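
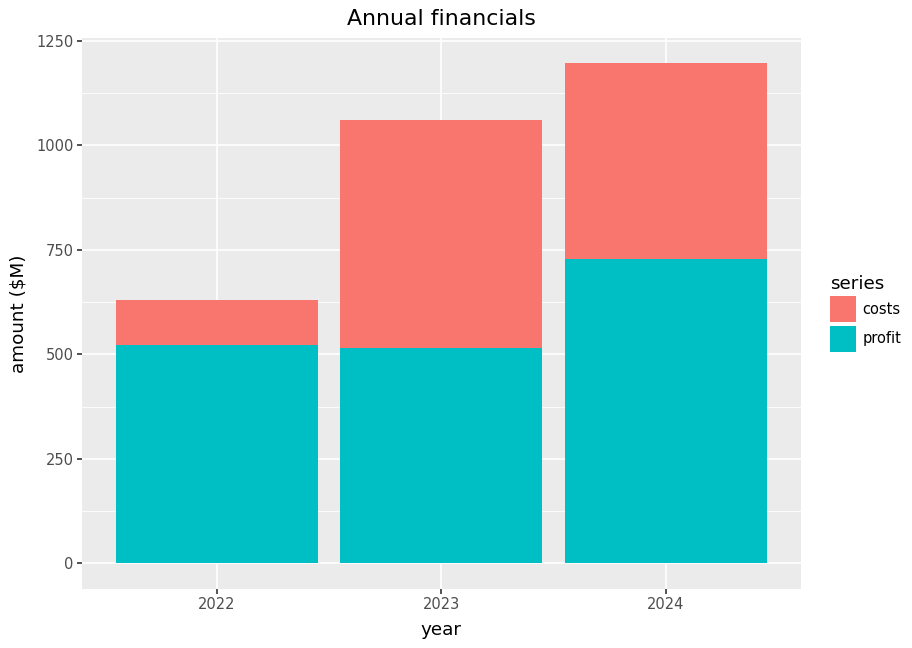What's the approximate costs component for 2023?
≈ 600

costs top ≈ 1100, bottom ≈ 500; segment ≈ 600.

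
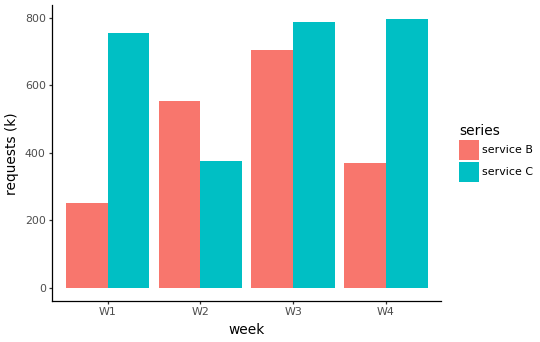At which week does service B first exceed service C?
W1: service B ≈ 300 vs service C ≈ 800 (not yet); W2: service B ≈ 600 vs service C ≈ 400 (first crossover).

W2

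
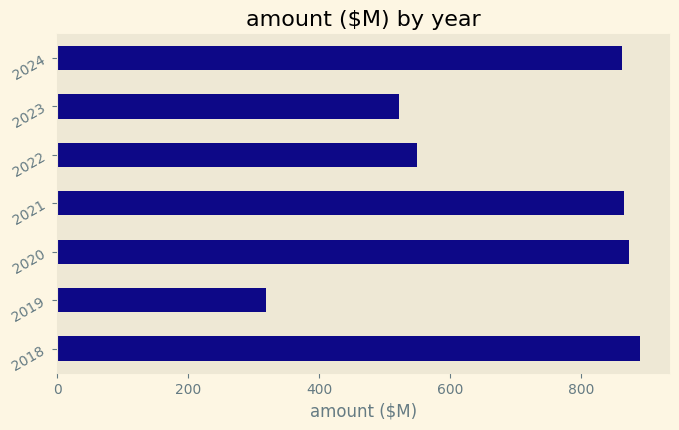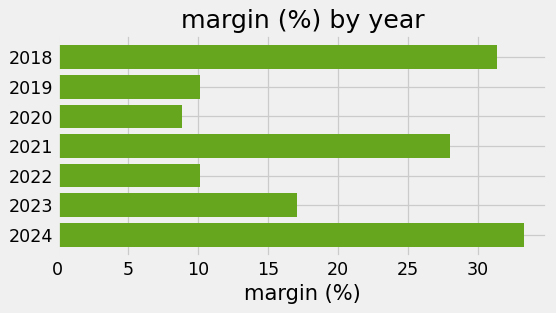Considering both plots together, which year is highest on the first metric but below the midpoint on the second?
2020

Chart 2 median margin (%) ≈ 15; below-median years: 2019, 2020, 2022. Among those, 2020 has the highest amount ($M) (≈ 900).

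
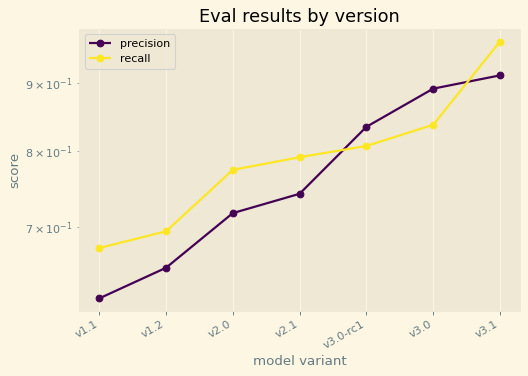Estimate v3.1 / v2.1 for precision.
≈ 1.2×

v3.1 ≈ 0.90, v2.1 ≈ 0.75; 0.90/0.75 ≈ 1.2.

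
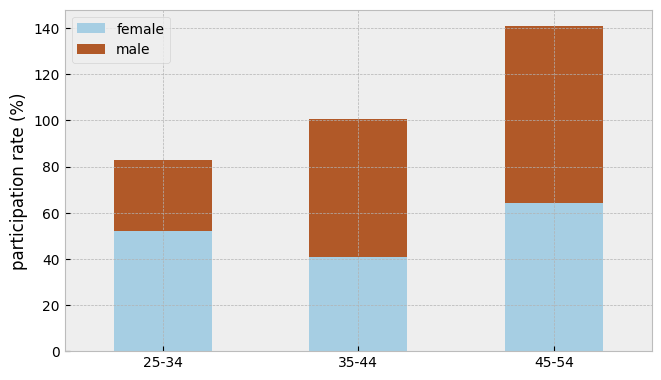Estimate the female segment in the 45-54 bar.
≈ 60

female top ≈ 60, bottom ≈ 0; segment ≈ 60.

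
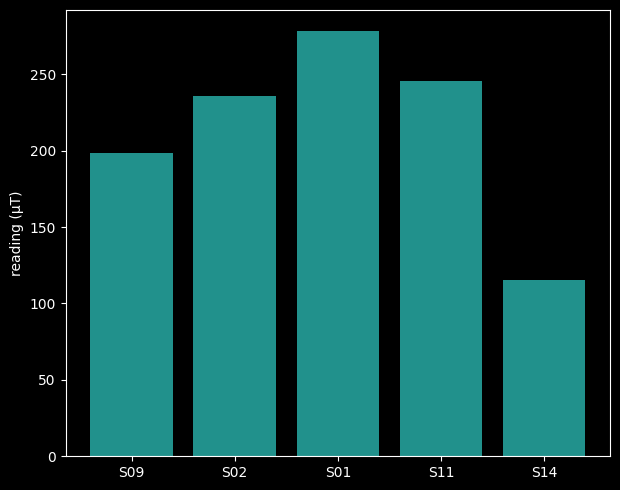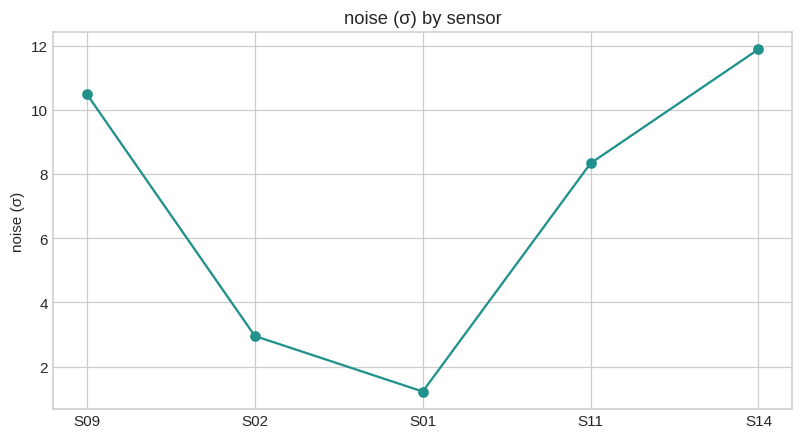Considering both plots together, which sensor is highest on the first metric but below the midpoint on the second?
Chart 2 median noise (σ) ≈ 8; below-median sensors: S02, S01. Among those, S01 has the highest reading (µT) (≈ 300).

S01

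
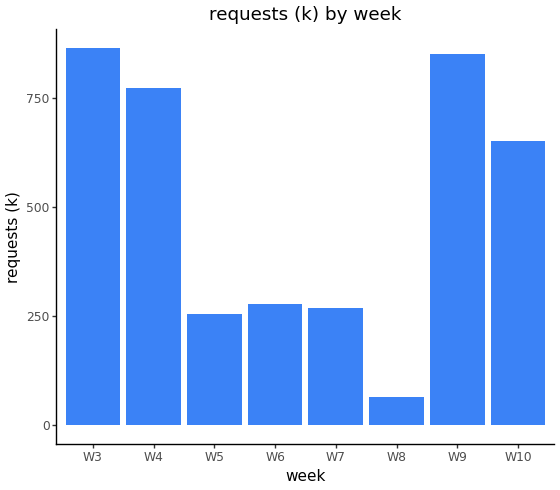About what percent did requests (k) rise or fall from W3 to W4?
W3 ≈ 900, W4 ≈ 800; (800 − 900) / 900 ≈ -11.1%.

≈ -11.1%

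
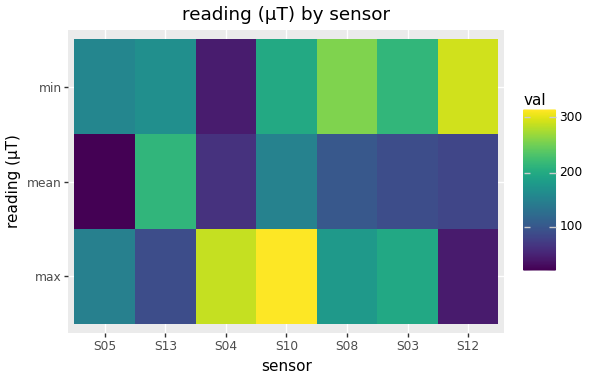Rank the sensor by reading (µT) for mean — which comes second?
S10

Top 3 for mean: S13 ≈ 200, S10 ≈ 150, S08 ≈ 100.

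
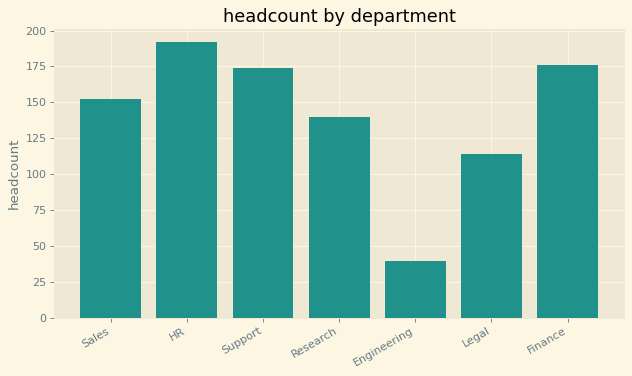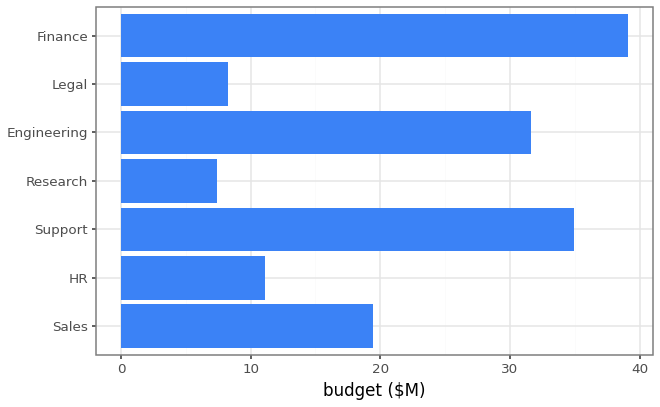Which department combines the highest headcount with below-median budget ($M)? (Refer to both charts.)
Chart 2 median budget ($M) ≈ 20; below-median departments: HR, Research, Legal. Among those, HR has the highest headcount (≈ 200).

HR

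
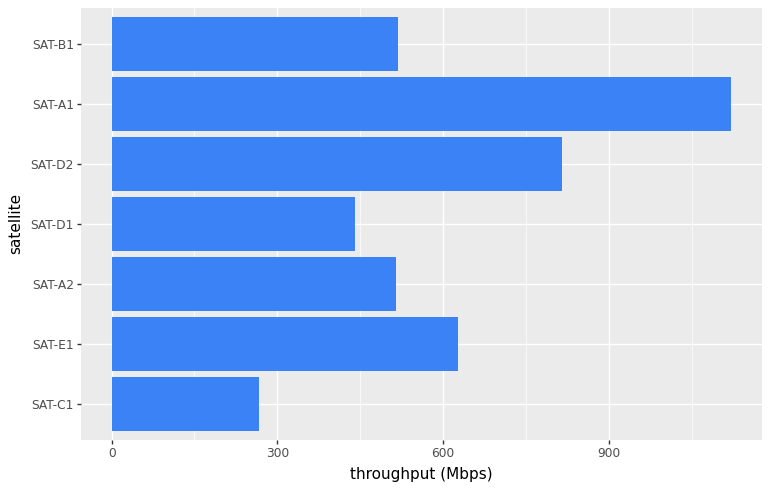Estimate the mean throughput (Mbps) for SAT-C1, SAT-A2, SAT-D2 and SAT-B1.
(300 + 500 + 800 + 500) / 4 ≈ 525.

≈ 525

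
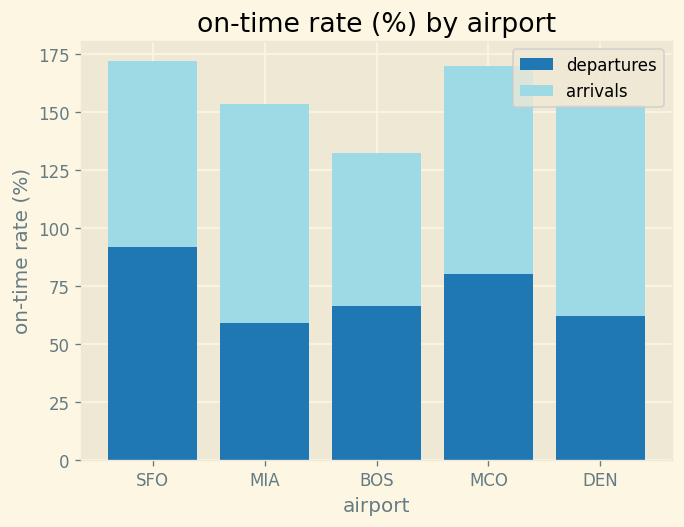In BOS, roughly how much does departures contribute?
departures top ≈ 60, bottom ≈ 0; segment ≈ 60.

≈ 60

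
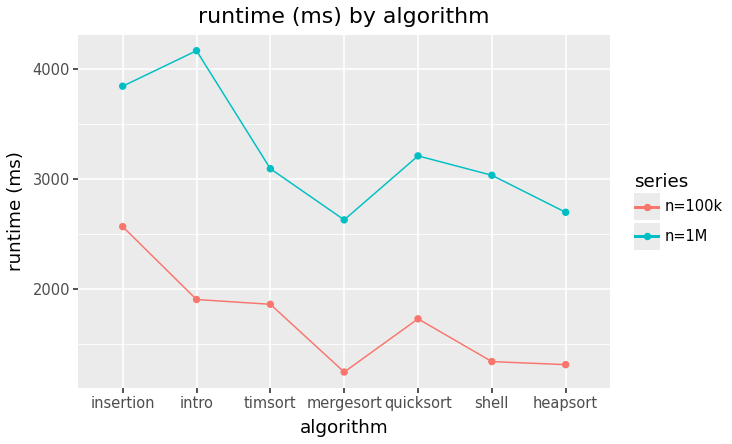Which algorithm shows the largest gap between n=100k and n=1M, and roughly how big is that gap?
intro: n=100k ≈ 2000, n=1M ≈ 4000 → gap ≈ 2000. Next-largest (shell) is only ≈ 1500.

intro, ≈ 2000 ms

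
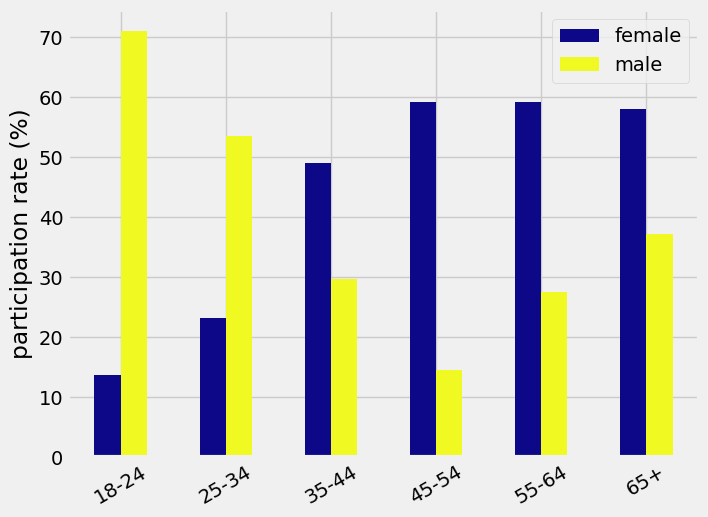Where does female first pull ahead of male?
25-34: female ≈ 20 vs male ≈ 50 (not yet); 35-44: female ≈ 50 vs male ≈ 30 (first crossover).

35-44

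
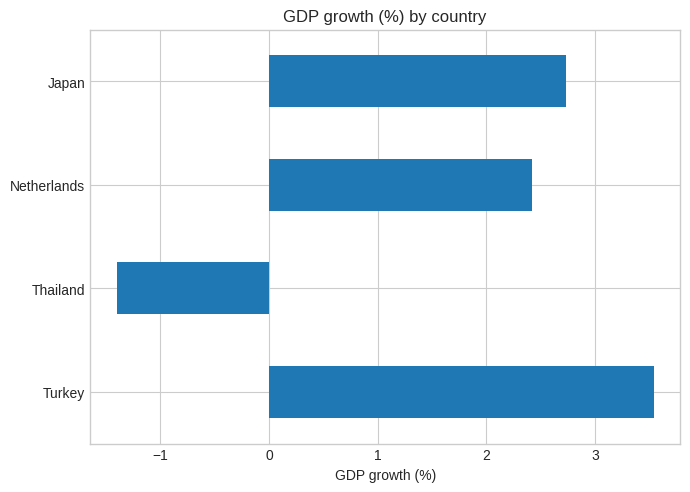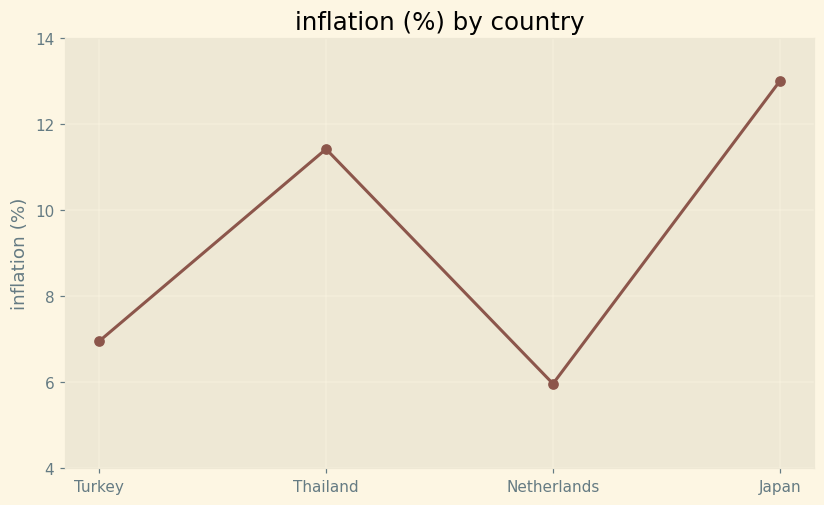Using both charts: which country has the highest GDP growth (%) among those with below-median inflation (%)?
Turkey

Chart 2 median inflation (%) ≈ 10; below-median countries: Turkey, Netherlands. Among those, Turkey has the highest GDP growth (%) (≈ 3.5).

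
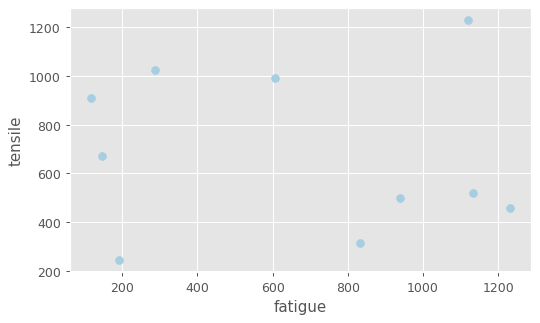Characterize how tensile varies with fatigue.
Points are roughly uncorrelated; weak (|r| ≈ 0.1).

no clear correlation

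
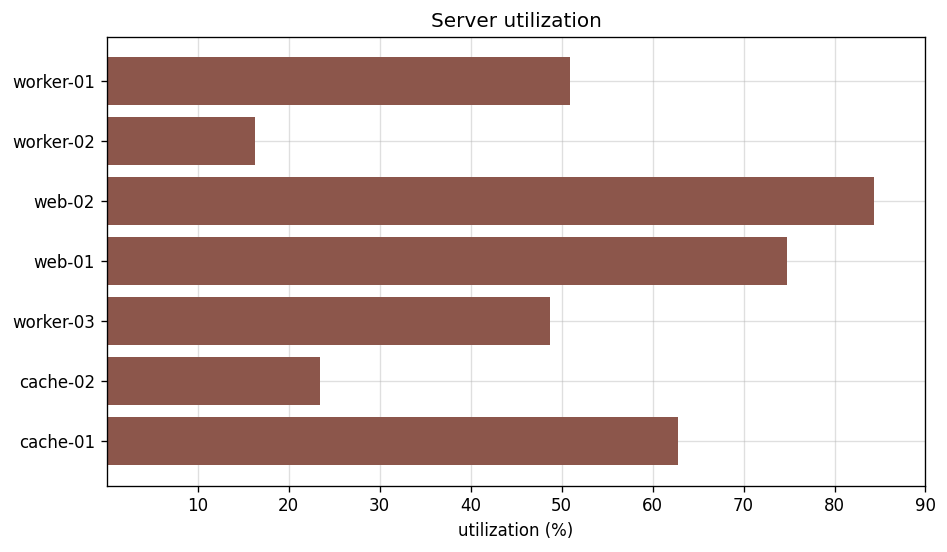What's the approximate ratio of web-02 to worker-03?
≈ 1.6×

web-02 ≈ 80, worker-03 ≈ 50; 80/50 ≈ 1.6.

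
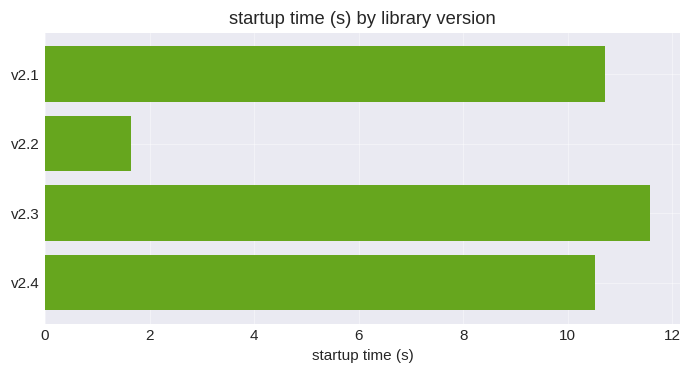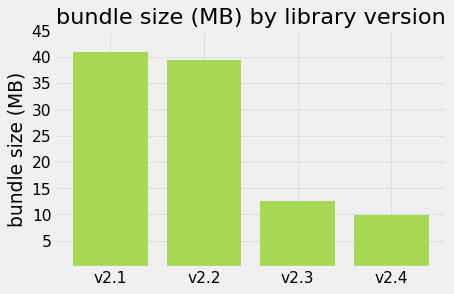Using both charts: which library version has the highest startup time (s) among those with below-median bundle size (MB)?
v2.3

Chart 2 median bundle size (MB) ≈ 25; below-median library versions: v2.3, v2.4. Among those, v2.3 has the highest startup time (s) (≈ 12).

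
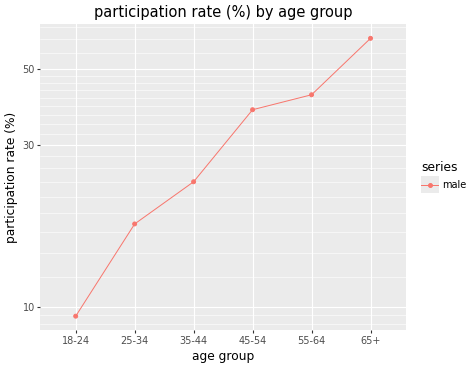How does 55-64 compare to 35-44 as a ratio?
≈ 1.6×

55-64 ≈ 40, 35-44 ≈ 25; 40/25 ≈ 1.6.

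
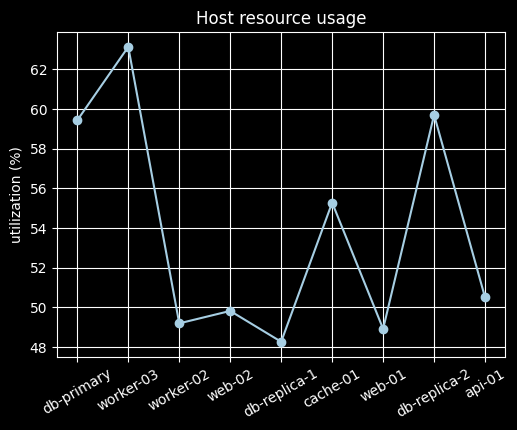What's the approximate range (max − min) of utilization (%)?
≈ 16

Max worker-03 ≈ 64, min db-replica-1 ≈ 48; range ≈ 16.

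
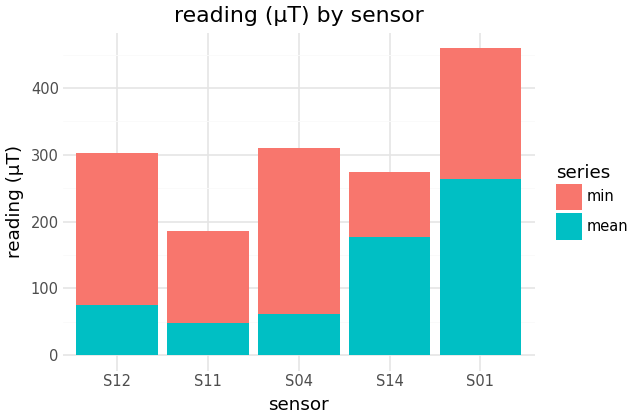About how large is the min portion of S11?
min top ≈ 200, bottom ≈ 50; segment ≈ 150.

≈ 150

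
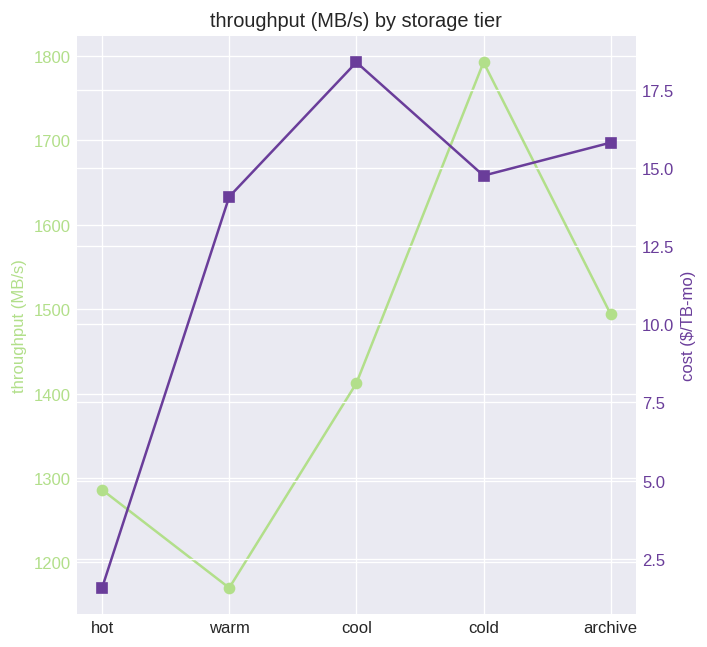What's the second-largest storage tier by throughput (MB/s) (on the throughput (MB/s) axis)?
archive

Top 3 (on the throughput (MB/s) axis): cold ≈ 1800, archive ≈ 1500, cool ≈ 1400.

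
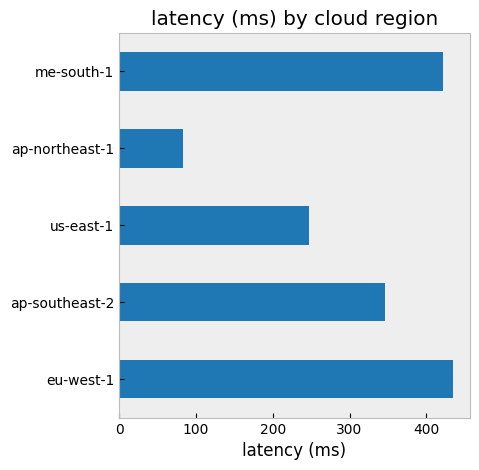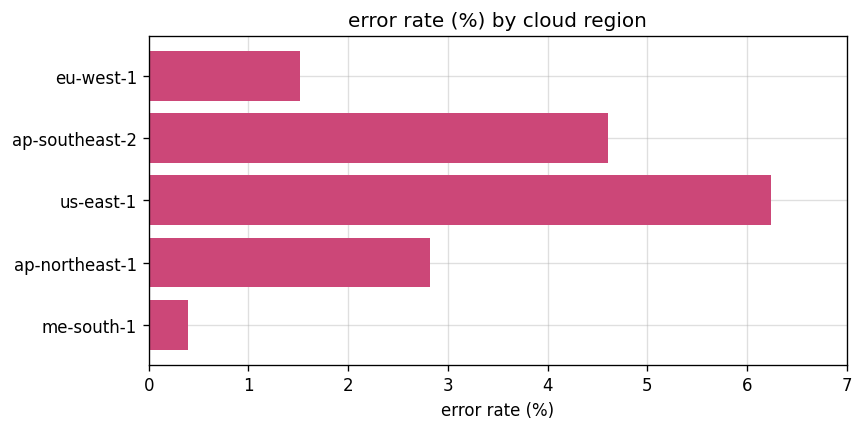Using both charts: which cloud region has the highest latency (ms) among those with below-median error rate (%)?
Chart 2 median error rate (%) ≈ 3; below-median cloud regions: eu-west-1, me-south-1. Among those, eu-west-1 has the highest latency (ms) (≈ 450).

eu-west-1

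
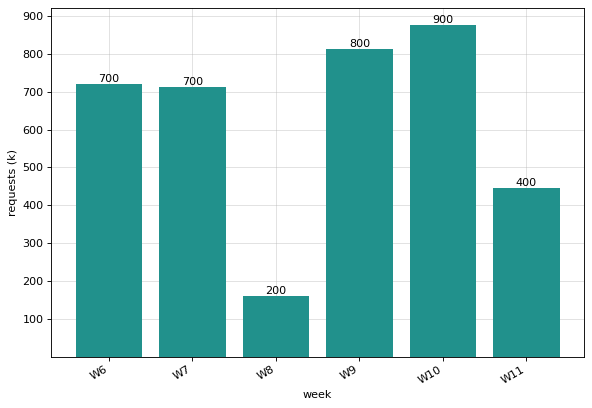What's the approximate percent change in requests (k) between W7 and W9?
≈ +14.3%

W7 ≈ 700, W9 ≈ 800; (800 − 700) / 700 ≈ +14.3%.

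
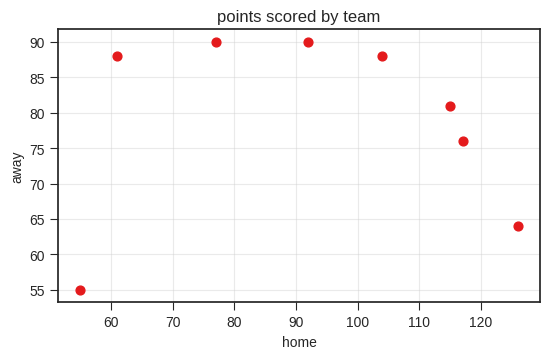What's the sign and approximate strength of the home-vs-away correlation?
no clear correlation

Points are roughly uncorrelated; weak (|r| ≈ 0.0).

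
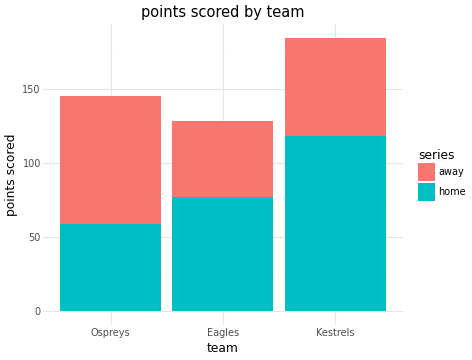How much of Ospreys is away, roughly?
≈ 80

away top ≈ 140, bottom ≈ 60; segment ≈ 80.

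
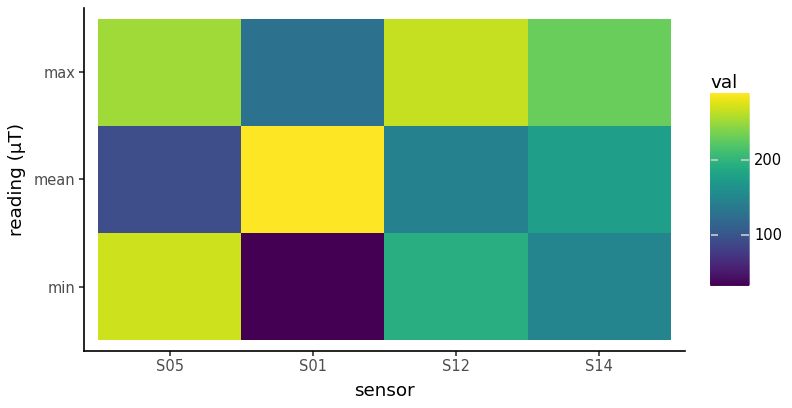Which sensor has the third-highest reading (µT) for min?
S14

Top 4 for min: S05 ≈ 275, S12 ≈ 200, S14 ≈ 150, S01 ≈ 25.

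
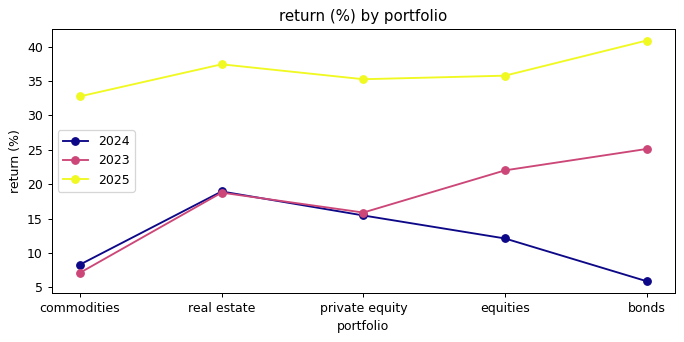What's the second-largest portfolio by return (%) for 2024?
private equity

Top 3 for 2024: real estate ≈ 20, private equity ≈ 15, equities ≈ 10.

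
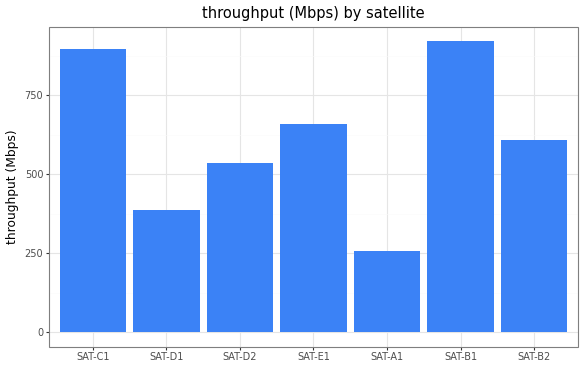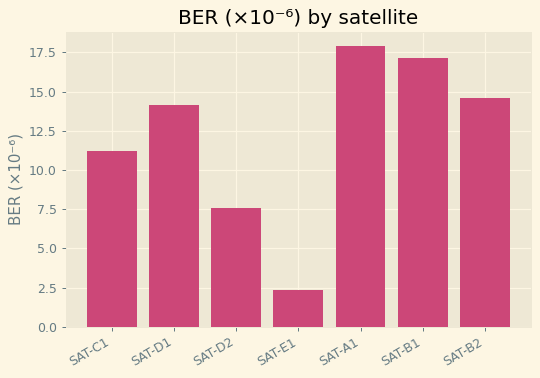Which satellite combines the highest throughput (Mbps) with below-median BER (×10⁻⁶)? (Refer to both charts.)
Chart 2 median BER (×10⁻⁶) ≈ 14; below-median satellites: SAT-C1, SAT-D2, SAT-E1. Among those, SAT-C1 has the highest throughput (Mbps) (≈ 900).

SAT-C1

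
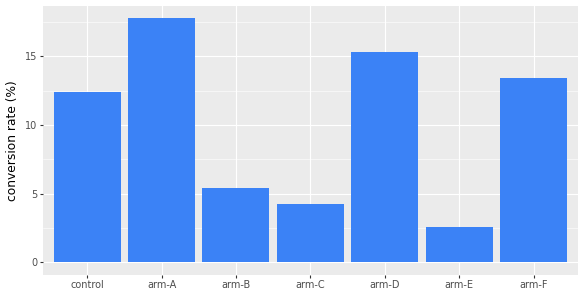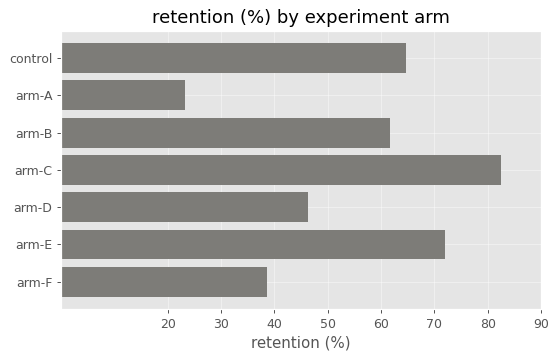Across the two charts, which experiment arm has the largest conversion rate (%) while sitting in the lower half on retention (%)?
Chart 2 median retention (%) ≈ 60; below-median experiment arms: arm-A, arm-D, arm-F. Among those, arm-A has the highest conversion rate (%) (≈ 18).

arm-A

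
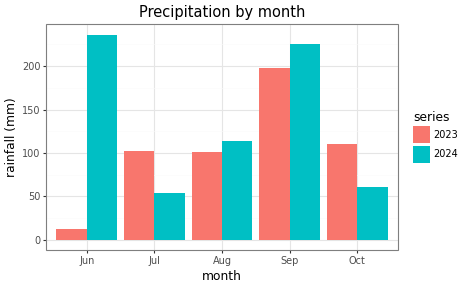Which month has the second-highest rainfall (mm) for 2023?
Top 3 for 2023: Sep ≈ 200, Oct ≈ 120, Jul ≈ 100.

Oct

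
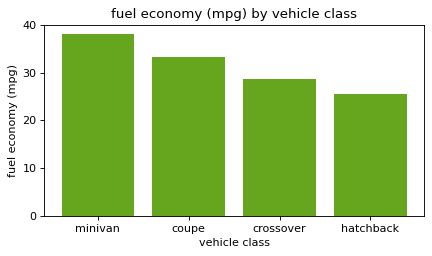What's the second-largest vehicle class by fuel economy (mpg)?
Top 3: minivan ≈ 40, coupe ≈ 35, crossover ≈ 30.

coupe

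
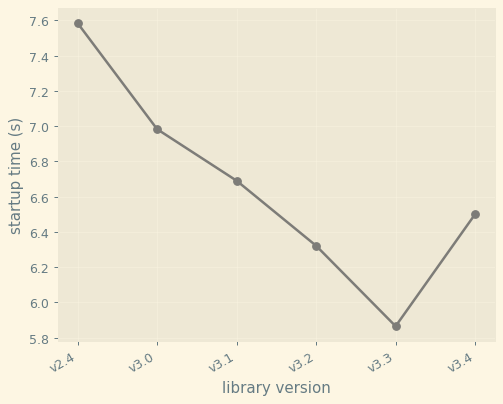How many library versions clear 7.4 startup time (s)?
Above 7.4: v2.4.

1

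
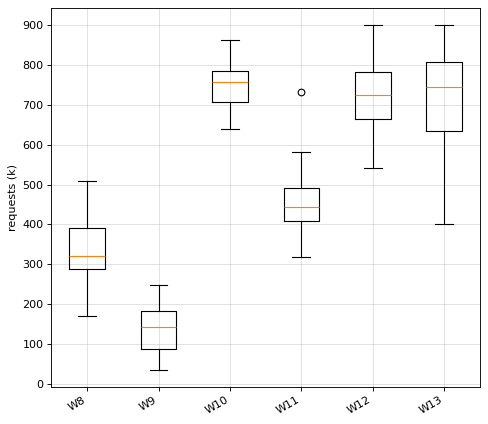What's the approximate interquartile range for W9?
Q3 ≈ 200, Q1 ≈ 100; IQR ≈ 100.

≈ 100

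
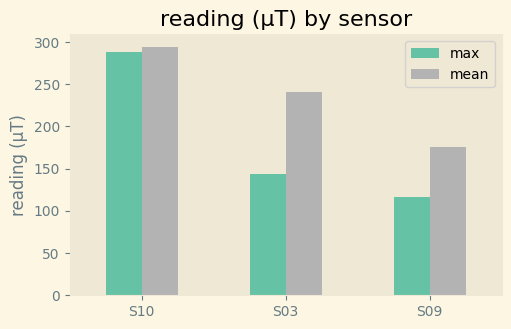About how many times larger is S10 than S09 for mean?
≈ 1.71×

S10 ≈ 300, S09 ≈ 175; 300/175 ≈ 1.71.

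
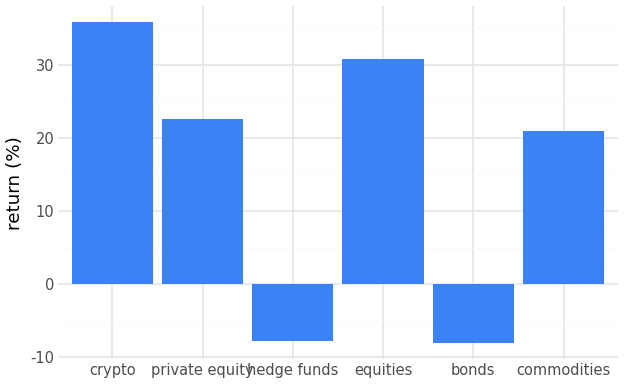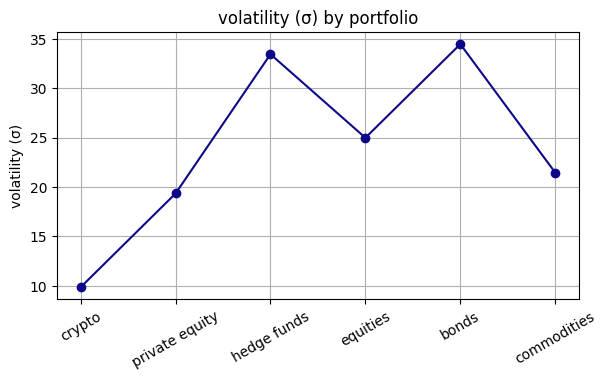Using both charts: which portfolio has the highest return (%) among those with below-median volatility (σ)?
Chart 2 median volatility (σ) ≈ 25; below-median portfolios: crypto, private equity, commodities. Among those, crypto has the highest return (%) (≈ 35).

crypto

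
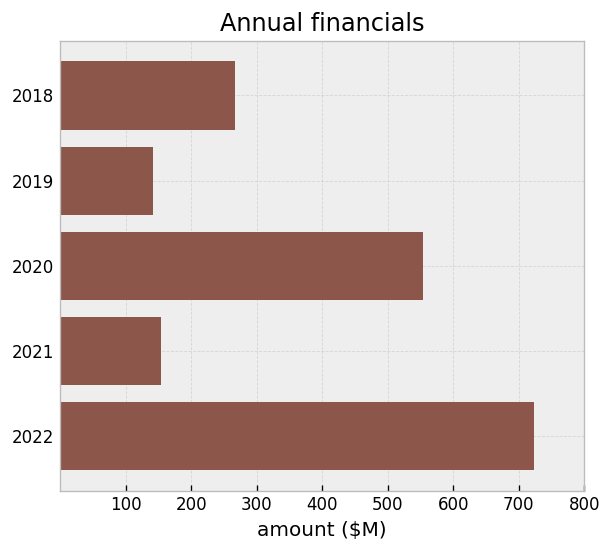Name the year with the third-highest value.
Top 4: 2022 ≈ 700, 2020 ≈ 600, 2018 ≈ 300, 2021 ≈ 200.

2018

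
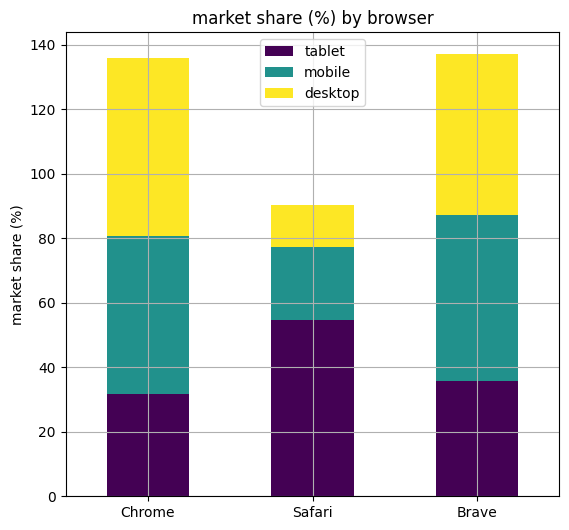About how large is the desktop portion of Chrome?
≈ 60

desktop top ≈ 140, bottom ≈ 80; segment ≈ 60.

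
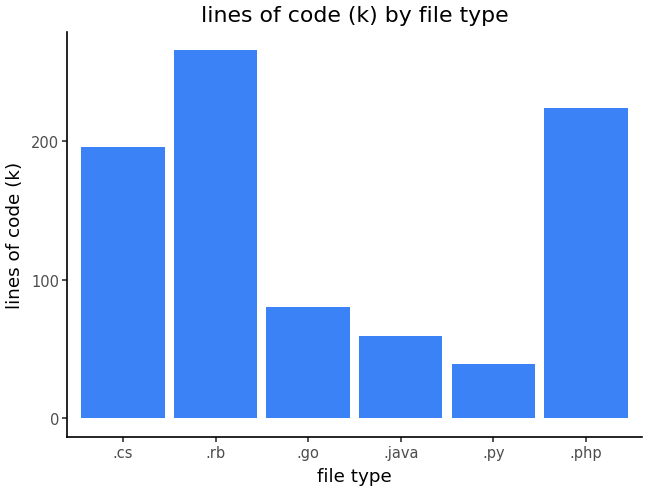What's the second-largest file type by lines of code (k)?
Top 3: .rb ≈ 275, .php ≈ 225, .cs ≈ 200.

.php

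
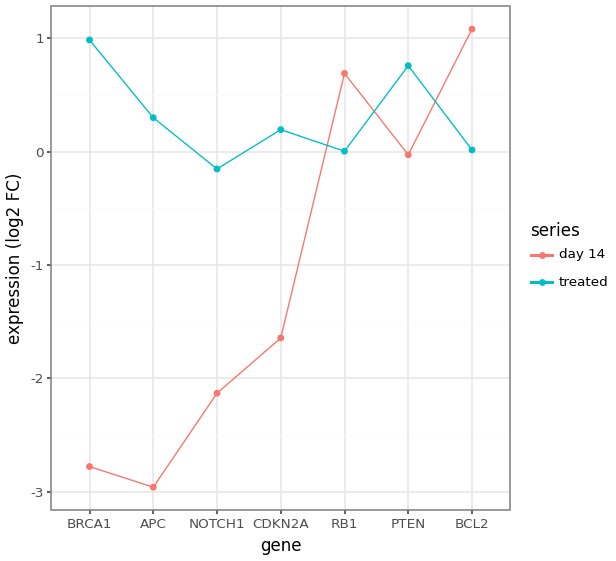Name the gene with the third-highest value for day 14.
Top 4 for day 14: BCL2 ≈ 1.0, RB1 ≈ 0.5, PTEN ≈ 0.0, CDKN2A ≈ -1.5.

PTEN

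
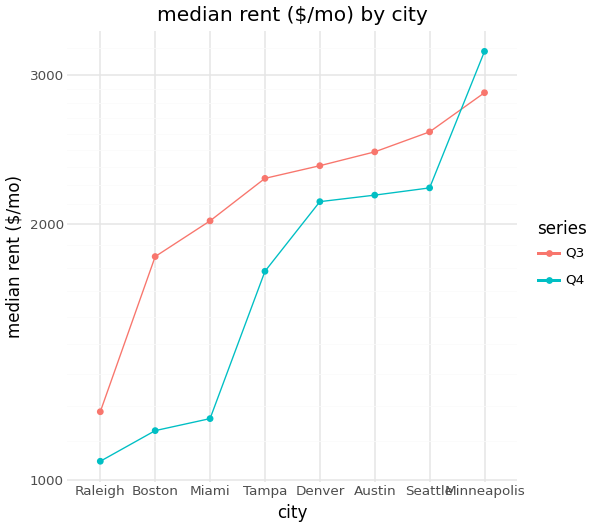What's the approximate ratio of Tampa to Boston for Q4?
Tampa ≈ 1800, Boston ≈ 1200; 1800/1200 ≈ 1.5.

≈ 1.5×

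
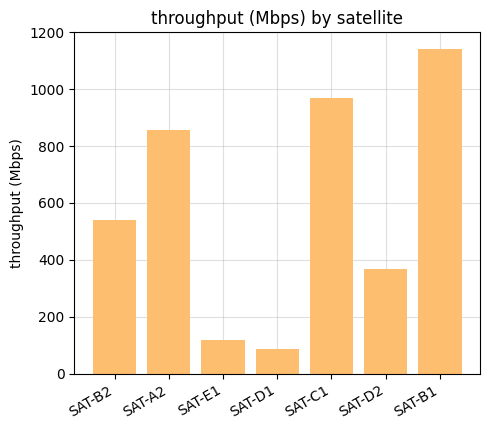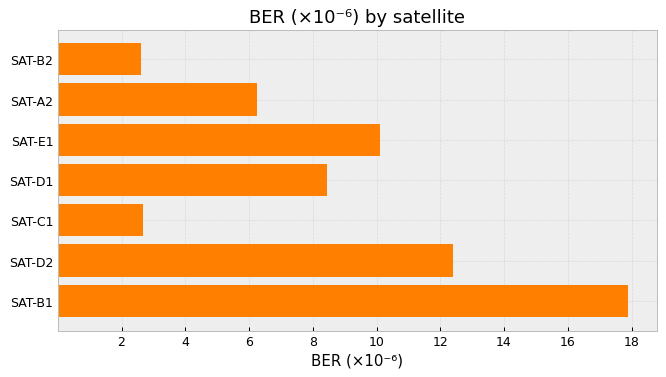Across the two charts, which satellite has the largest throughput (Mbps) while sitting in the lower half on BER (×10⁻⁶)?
Chart 2 median BER (×10⁻⁶) ≈ 8; below-median satellites: SAT-B2, SAT-A2, SAT-C1. Among those, SAT-C1 has the highest throughput (Mbps) (≈ 1000).

SAT-C1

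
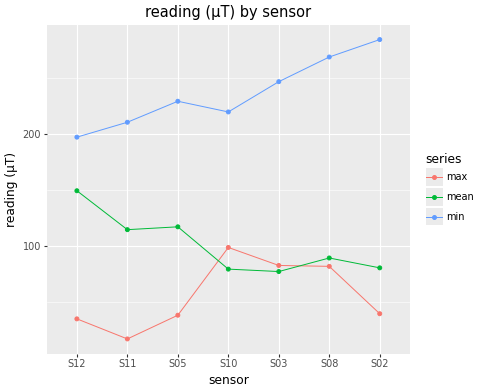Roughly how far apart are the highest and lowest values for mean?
≈ 75

Max S12 ≈ 150, min S03 ≈ 75; range ≈ 75.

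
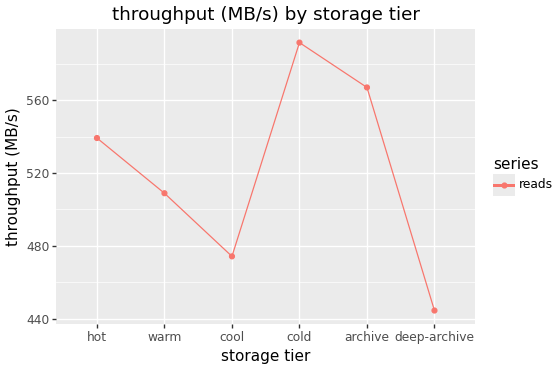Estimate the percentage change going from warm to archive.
warm ≈ 500, archive ≈ 560; (560 − 500) / 500 ≈ +12%.

≈ +12%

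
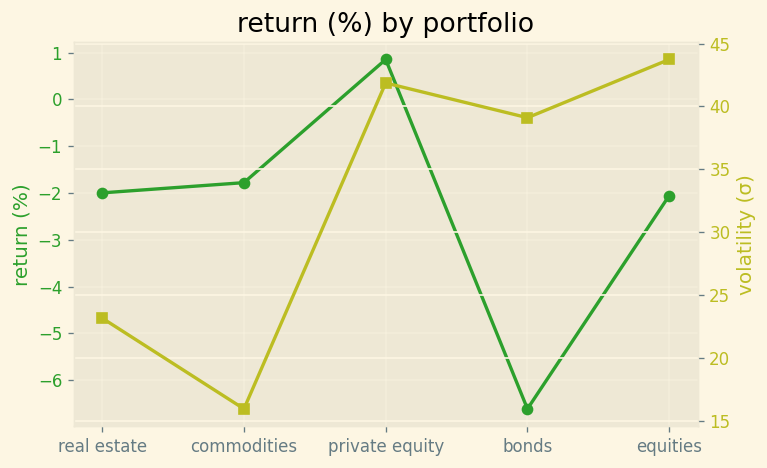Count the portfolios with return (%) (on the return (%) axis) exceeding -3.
Above -3: real estate, commodities, private equity, equities.

4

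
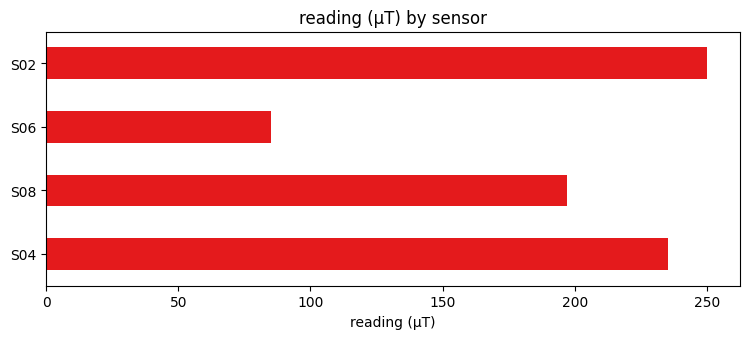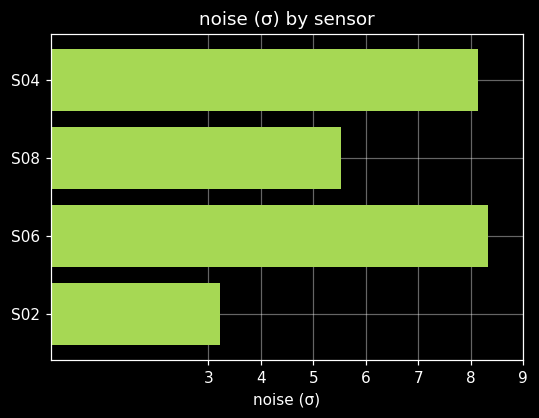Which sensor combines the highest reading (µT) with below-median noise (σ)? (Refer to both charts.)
S02

Chart 2 median noise (σ) ≈ 7; below-median sensors: S08, S02. Among those, S02 has the highest reading (µT) (≈ 250).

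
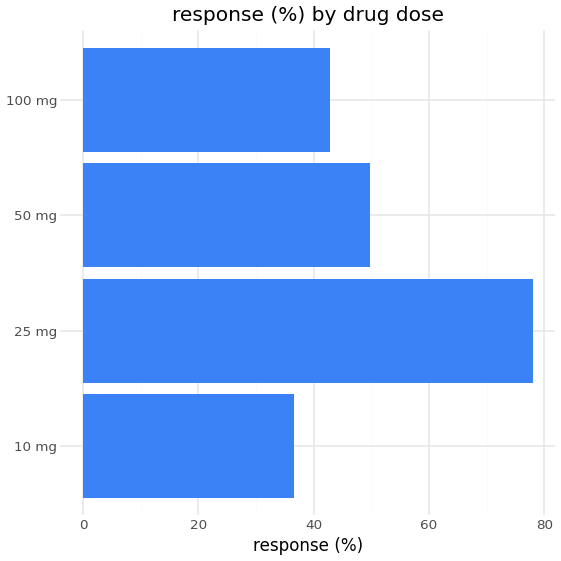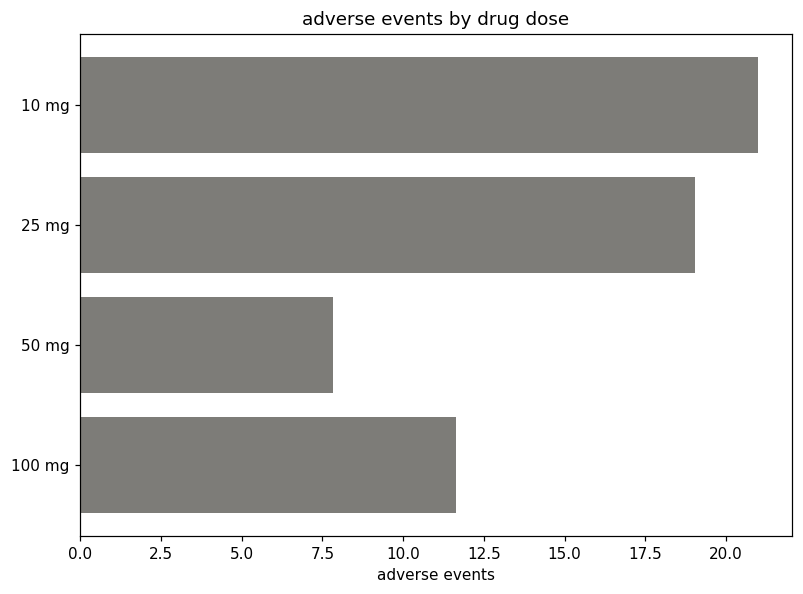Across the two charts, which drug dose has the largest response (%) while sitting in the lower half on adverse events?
50 mg

Chart 2 median adverse events ≈ 16; below-median drug doses: 50 mg, 100 mg. Among those, 50 mg has the highest response (%) (≈ 50).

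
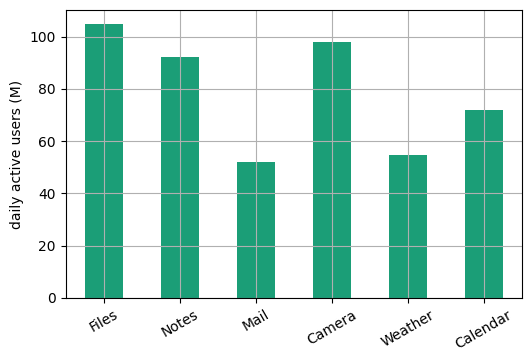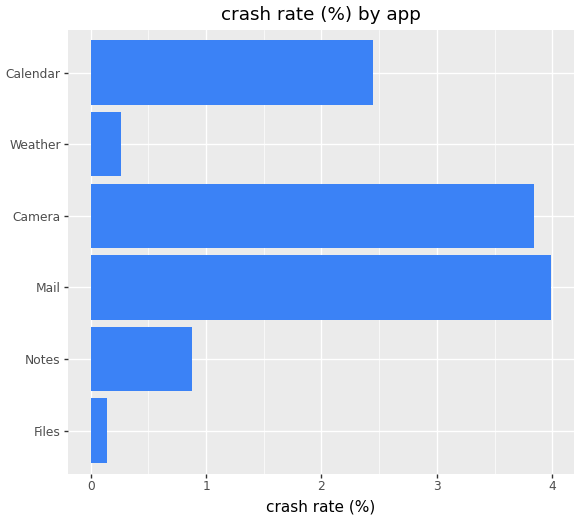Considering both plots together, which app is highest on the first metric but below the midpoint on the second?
Chart 2 median crash rate (%) ≈ 1.5; below-median apps: Files, Notes, Weather. Among those, Files has the highest daily active users (M) (≈ 100).

Files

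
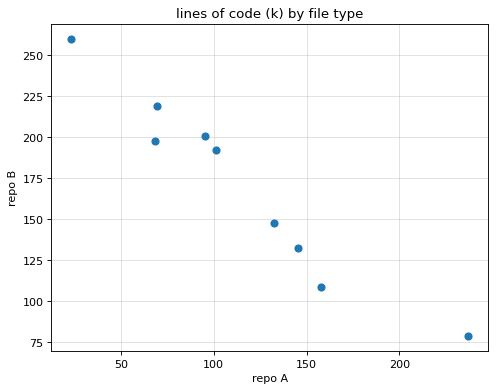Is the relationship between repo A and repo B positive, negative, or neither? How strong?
Points are negatively correlated; strong (|r| ≈ 1.0).

negative, strong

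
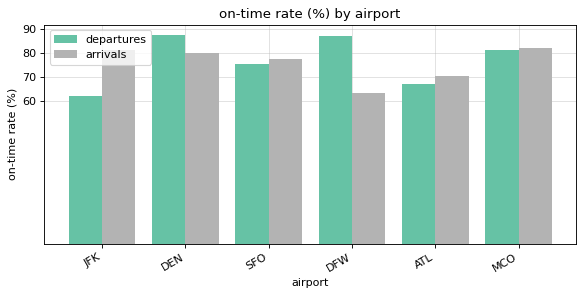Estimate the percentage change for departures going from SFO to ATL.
SFO ≈ 80, ATL ≈ 70; (70 − 80) / 80 ≈ -12.5%.

≈ -12.5%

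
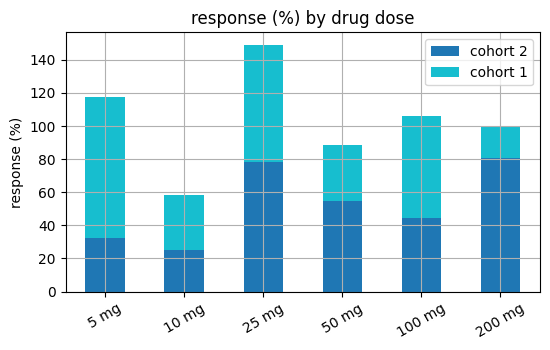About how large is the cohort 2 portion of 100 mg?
cohort 2 top ≈ 40, bottom ≈ 0; segment ≈ 40.

≈ 40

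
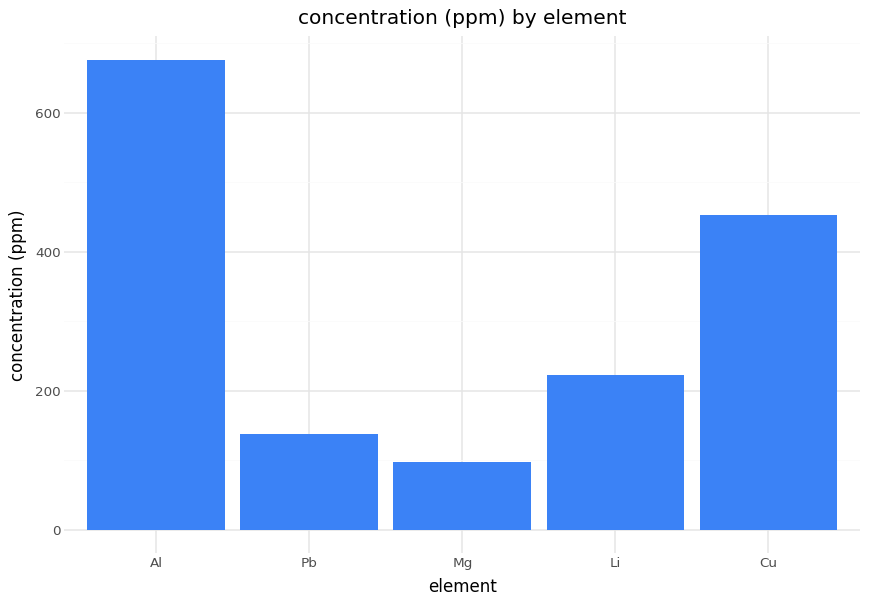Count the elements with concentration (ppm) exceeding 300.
Above 300: Al, Cu.

2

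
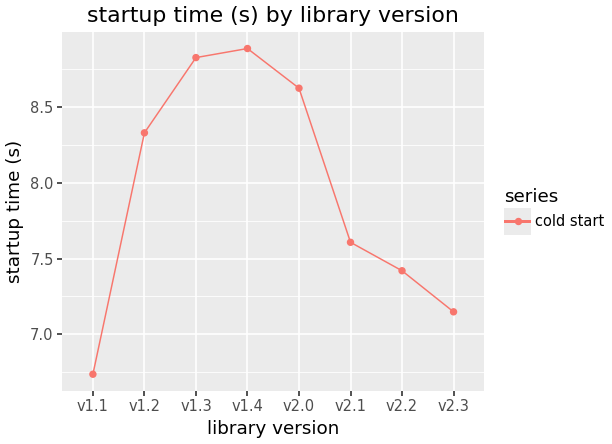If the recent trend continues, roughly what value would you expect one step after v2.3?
≈ 7

Last three: 7.6, 7.4, 7.2 → slope ≈ -0.2/step → next ≈ 7.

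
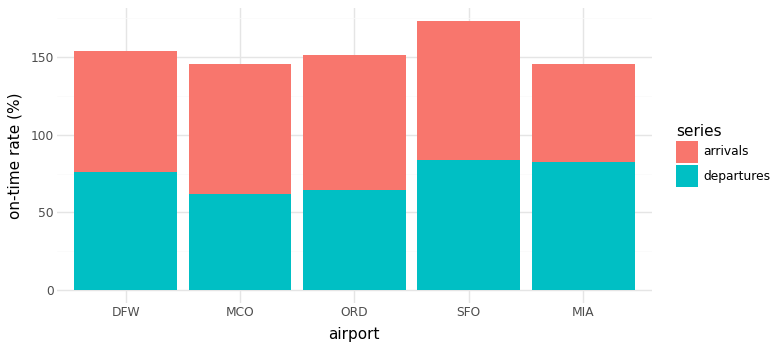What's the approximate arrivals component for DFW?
arrivals top ≈ 160, bottom ≈ 80; segment ≈ 80.

≈ 80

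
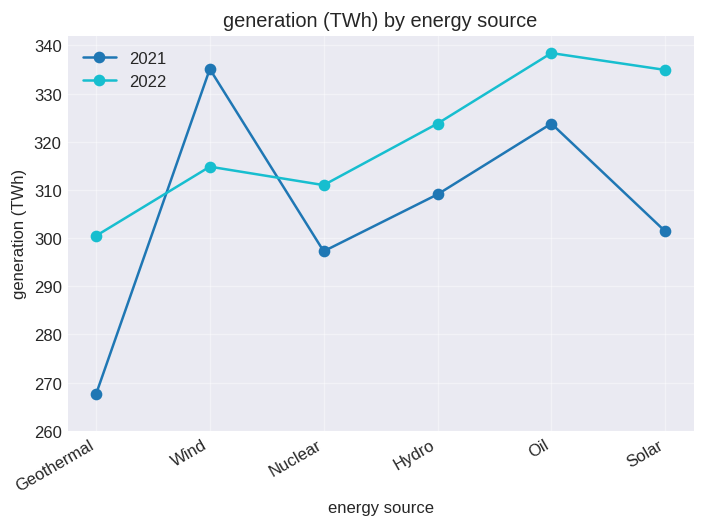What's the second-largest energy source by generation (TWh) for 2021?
Top 3 for 2021: Wind ≈ 340, Oil ≈ 320, Hydro ≈ 310.

Oil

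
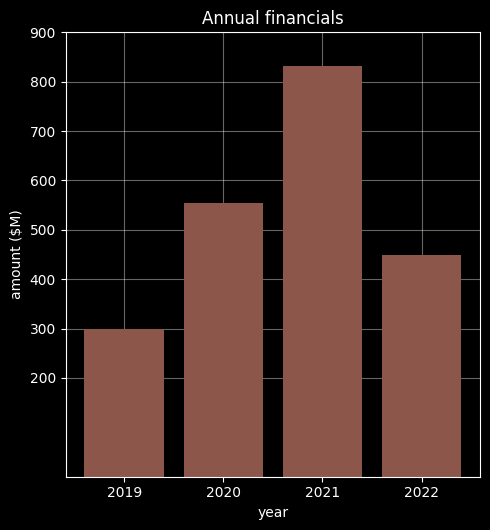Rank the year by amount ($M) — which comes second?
Top 3: 2021 ≈ 800, 2020 ≈ 600, 2022 ≈ 400.

2020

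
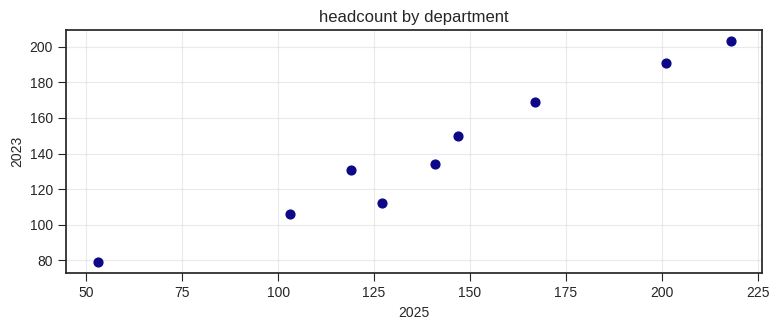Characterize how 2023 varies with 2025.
Points are positively correlated; strong (|r| ≈ 1.0).

positive, strong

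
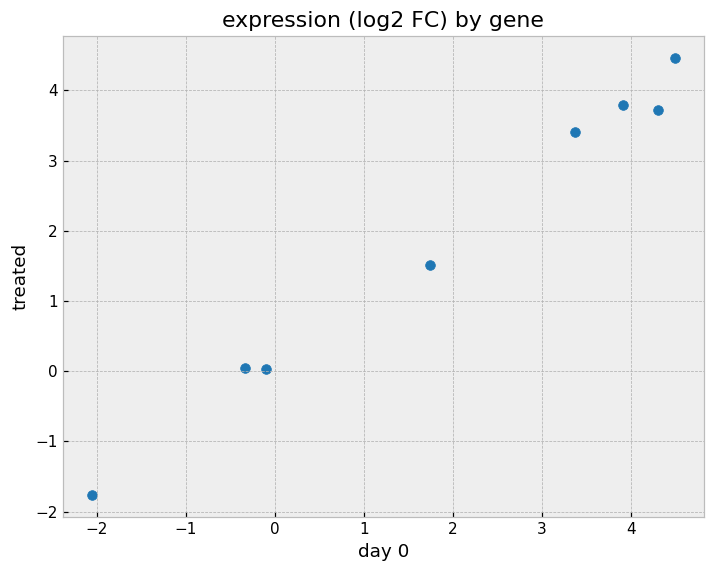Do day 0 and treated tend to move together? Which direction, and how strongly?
Points are positively correlated; strong (|r| ≈ 1.0).

positive, strong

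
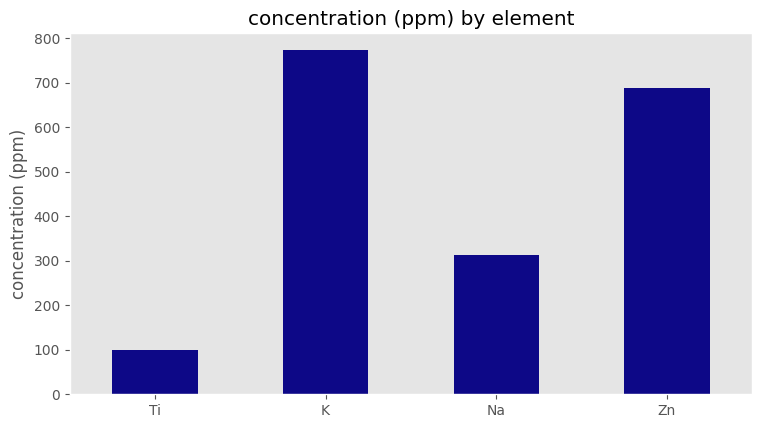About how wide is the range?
Max K ≈ 800, min Ti ≈ 100; range ≈ 700.

≈ 700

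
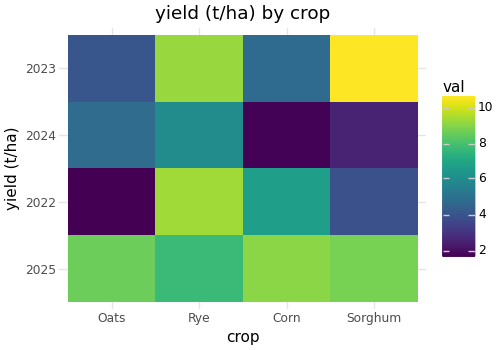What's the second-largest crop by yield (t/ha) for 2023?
Top 3 for 2023: Sorghum ≈ 11, Rye ≈ 9, Corn ≈ 5.

Rye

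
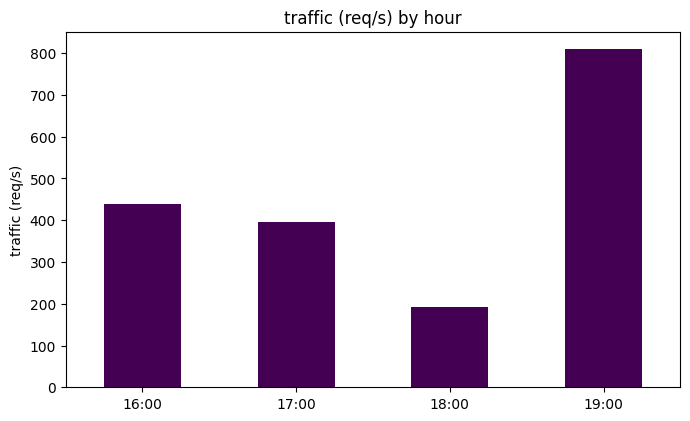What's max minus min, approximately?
≈ 600

Max 19:00 ≈ 800, min 18:00 ≈ 200; range ≈ 600.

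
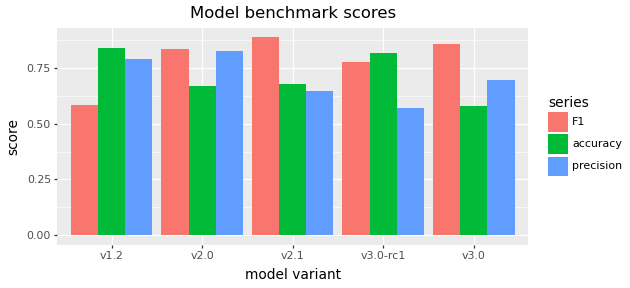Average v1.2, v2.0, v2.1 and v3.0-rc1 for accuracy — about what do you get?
(0.8 + 0.7 + 0.7 + 0.8) / 4 ≈ 0.75.

≈ 0.75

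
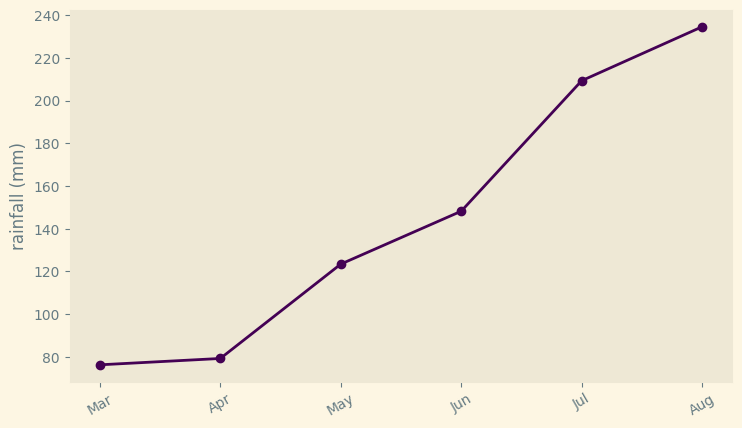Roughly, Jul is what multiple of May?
≈ 1.67×

Jul ≈ 200, May ≈ 120; 200/120 ≈ 1.67.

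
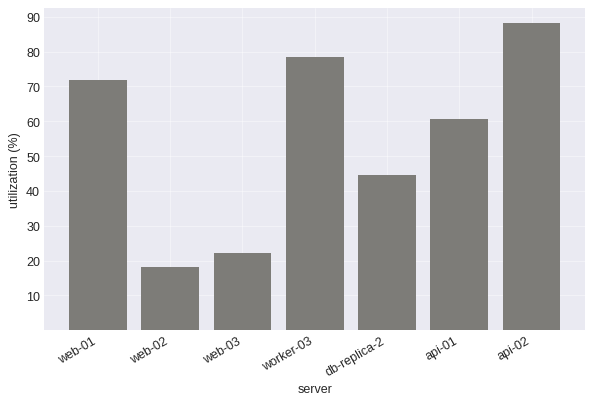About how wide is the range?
Max api-02 ≈ 90, min web-02 ≈ 20; range ≈ 70.

≈ 70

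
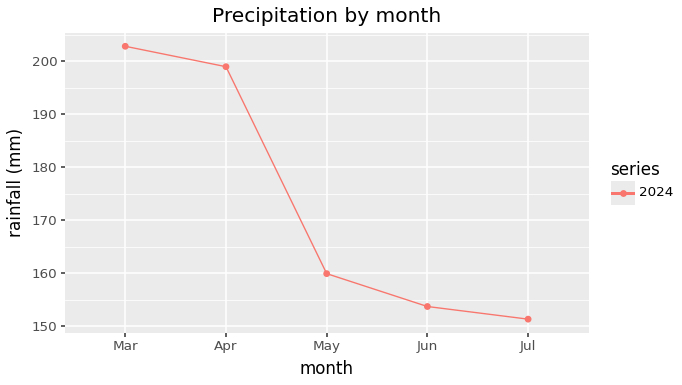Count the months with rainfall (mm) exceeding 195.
2

Above 195: Mar, Apr.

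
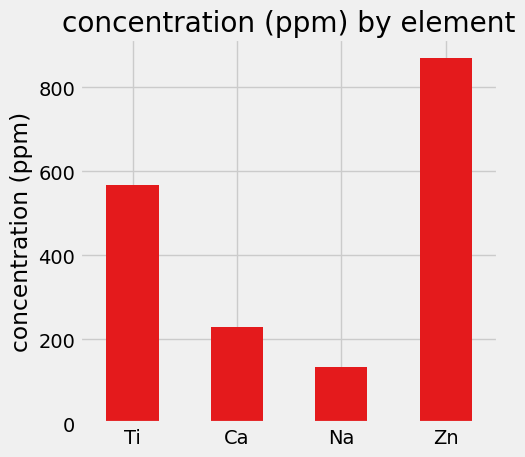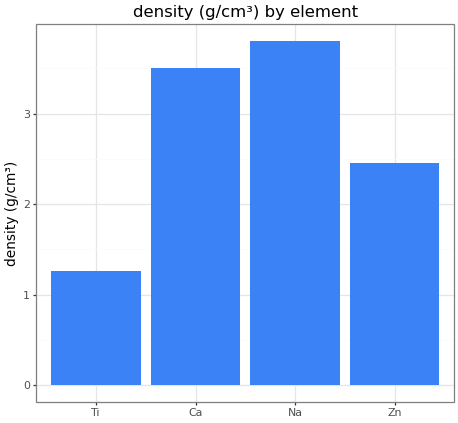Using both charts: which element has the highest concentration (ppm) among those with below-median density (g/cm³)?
Zn

Chart 2 median density (g/cm³) ≈ 3; below-median elements: Ti, Zn. Among those, Zn has the highest concentration (ppm) (≈ 900).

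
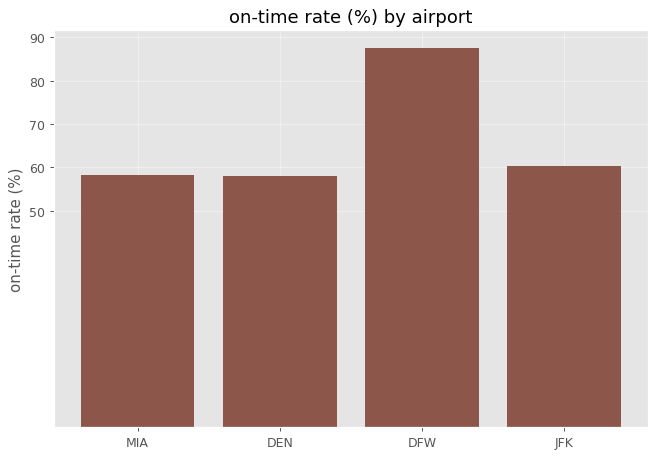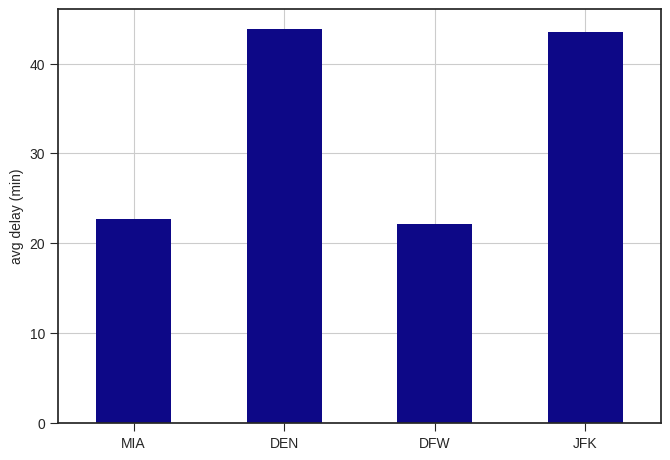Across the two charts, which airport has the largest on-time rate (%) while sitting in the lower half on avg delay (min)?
Chart 2 median avg delay (min) ≈ 35; below-median airports: MIA, DFW. Among those, DFW has the highest on-time rate (%) (≈ 90).

DFW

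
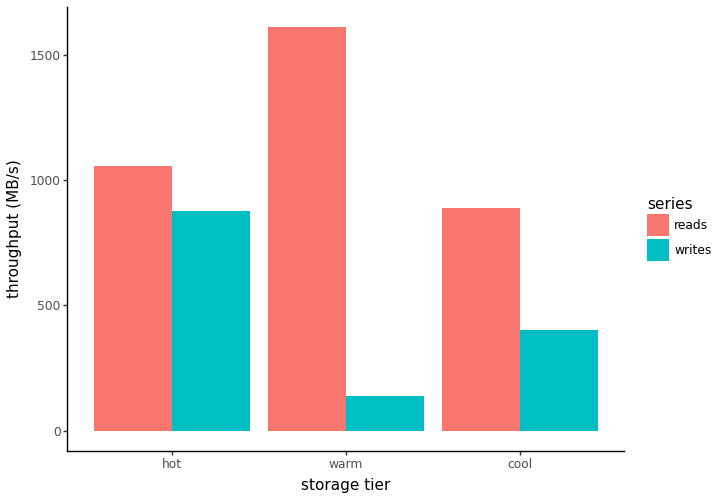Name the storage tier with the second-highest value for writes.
Top 3 for writes: hot ≈ 800, cool ≈ 400, warm ≈ 200.

cool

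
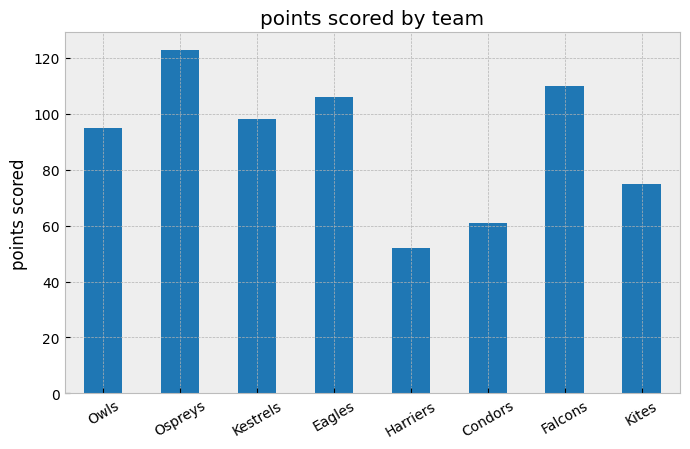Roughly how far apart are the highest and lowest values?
≈ 60

Max Ospreys ≈ 120, min Harriers ≈ 60; range ≈ 60.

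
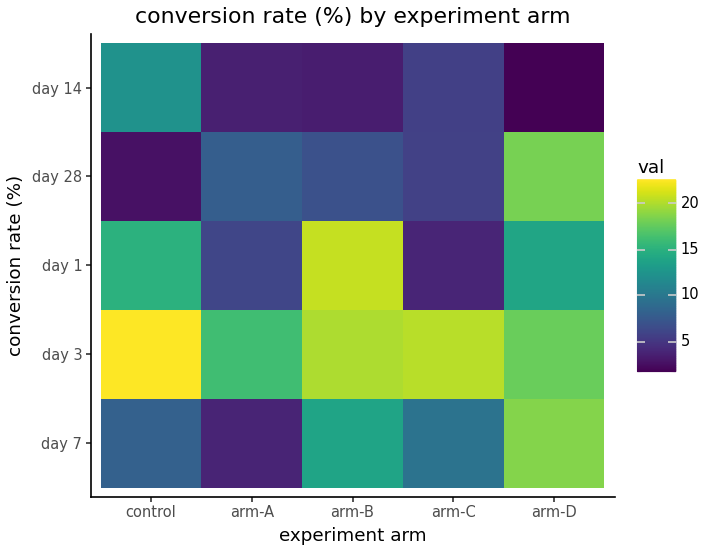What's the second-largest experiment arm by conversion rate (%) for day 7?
arm-B

Top 3 for day 7: arm-D ≈ 18, arm-B ≈ 14, arm-C ≈ 10.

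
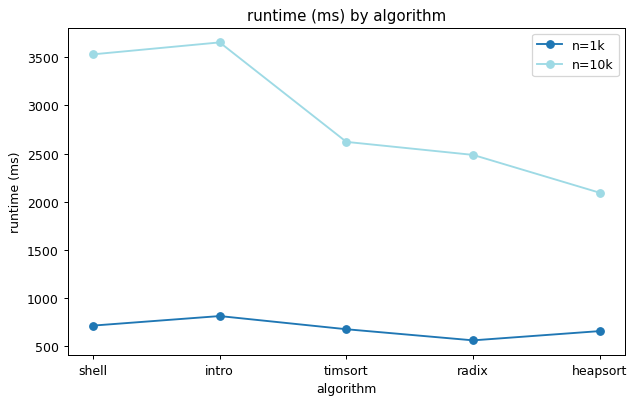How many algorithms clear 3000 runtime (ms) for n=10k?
Above 3000: shell, intro.

2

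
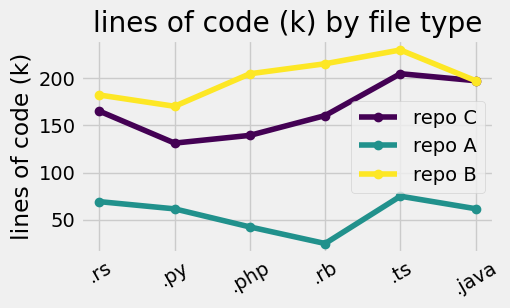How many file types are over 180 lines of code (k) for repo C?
2

Above 180: .ts, .java.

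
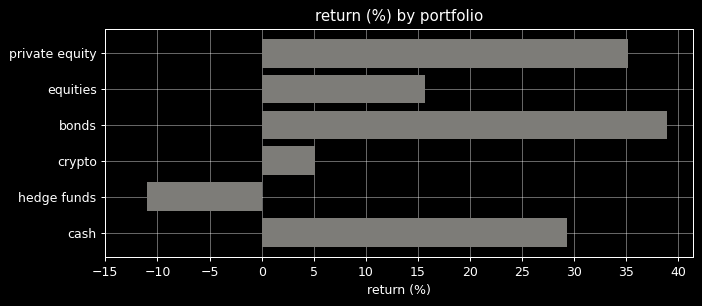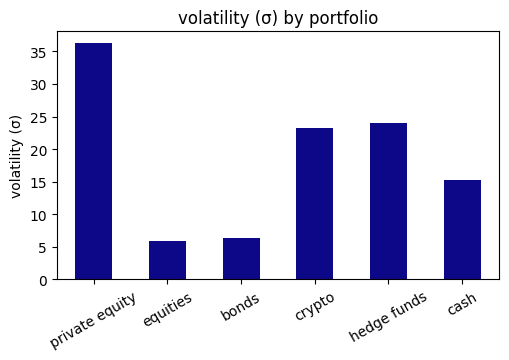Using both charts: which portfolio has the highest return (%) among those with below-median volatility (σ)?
Chart 2 median volatility (σ) ≈ 20; below-median portfolios: equities, bonds, cash. Among those, bonds has the highest return (%) (≈ 40).

bonds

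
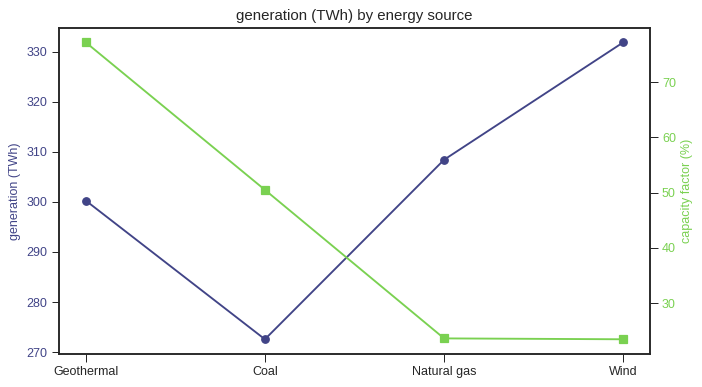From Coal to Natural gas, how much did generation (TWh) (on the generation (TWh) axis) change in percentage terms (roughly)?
≈ +12.7%

Coal ≈ 275, Natural gas ≈ 310; (310 − 275) / 275 ≈ +12.7%.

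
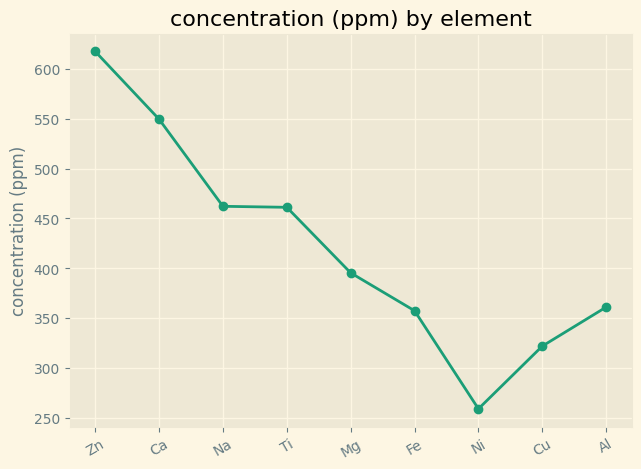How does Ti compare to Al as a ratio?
≈ 1.29×

Ti ≈ 450, Al ≈ 350; 450/350 ≈ 1.29.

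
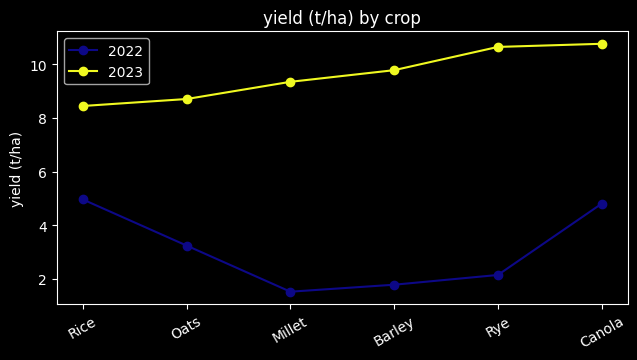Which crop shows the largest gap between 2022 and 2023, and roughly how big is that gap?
Rye, ≈ 9 t/ha

Rye: 2022 ≈ 2, 2023 ≈ 11 → gap ≈ 9. Next-largest (Barley) is only ≈ 8.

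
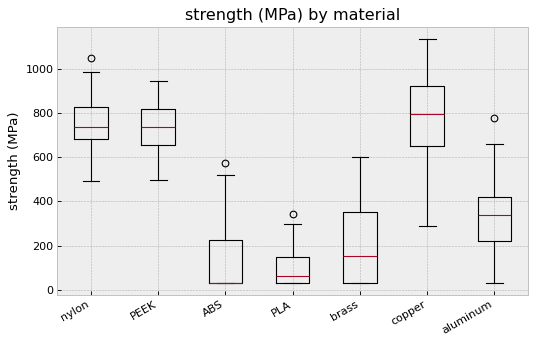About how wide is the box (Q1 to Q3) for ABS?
≈ 200

Q3 ≈ 200, Q1 ≈ 0; IQR ≈ 200.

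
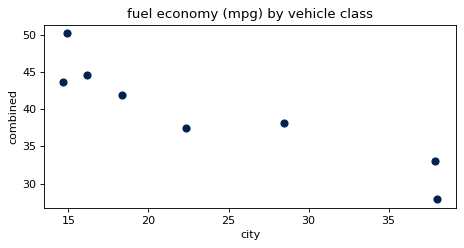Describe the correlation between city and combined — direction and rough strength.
negative, strong

Points are negatively correlated; strong (|r| ≈ 0.9).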